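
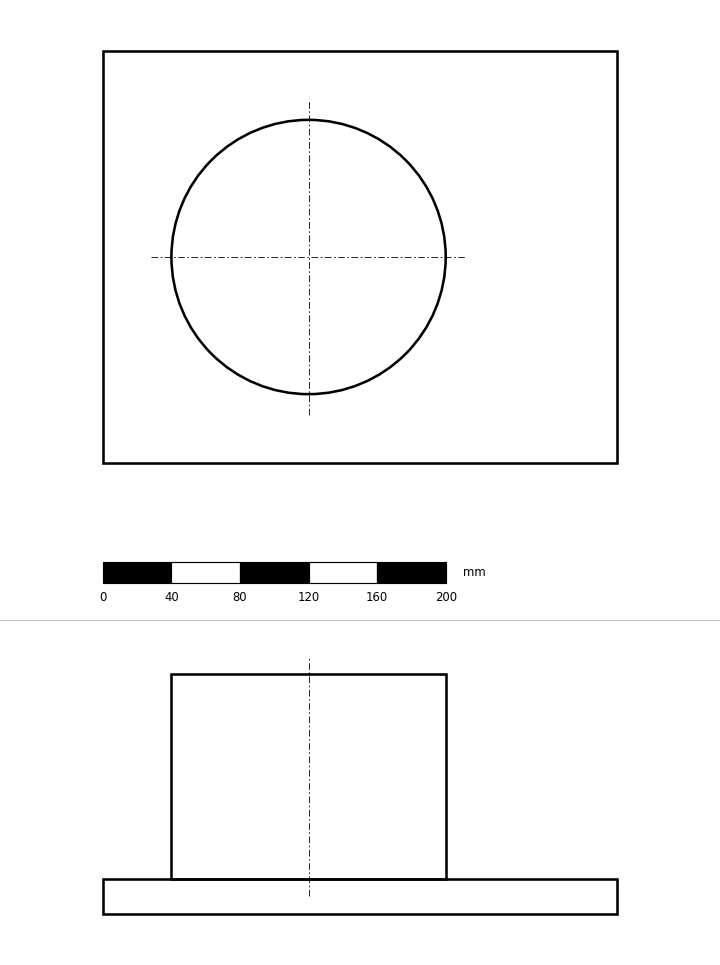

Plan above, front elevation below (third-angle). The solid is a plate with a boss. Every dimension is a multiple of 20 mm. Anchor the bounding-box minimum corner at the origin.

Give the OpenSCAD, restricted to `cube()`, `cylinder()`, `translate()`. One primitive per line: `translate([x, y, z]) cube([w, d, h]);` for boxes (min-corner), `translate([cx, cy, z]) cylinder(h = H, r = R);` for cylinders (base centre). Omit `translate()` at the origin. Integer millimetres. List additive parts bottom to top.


cube([300, 240, 20]);
translate([120, 120, 20]) cylinder(h = 120, r = 80);


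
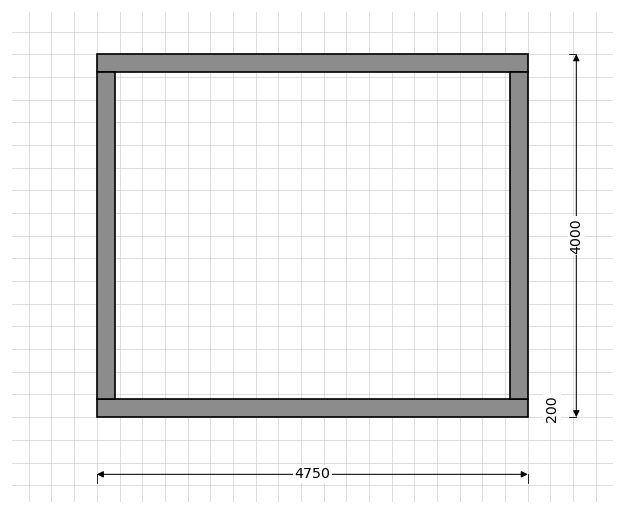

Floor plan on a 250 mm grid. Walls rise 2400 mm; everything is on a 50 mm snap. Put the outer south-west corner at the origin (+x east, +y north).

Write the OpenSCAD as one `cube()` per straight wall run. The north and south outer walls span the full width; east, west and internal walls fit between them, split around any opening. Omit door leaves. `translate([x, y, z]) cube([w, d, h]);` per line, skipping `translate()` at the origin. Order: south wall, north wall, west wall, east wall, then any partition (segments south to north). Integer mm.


cube([4750, 200, 2400]);
translate([0, 3800, 0]) cube([4750, 200, 2400]);
translate([0, 200, 0]) cube([200, 3600, 2400]);
translate([4550, 200, 0]) cube([200, 3600, 2400]);


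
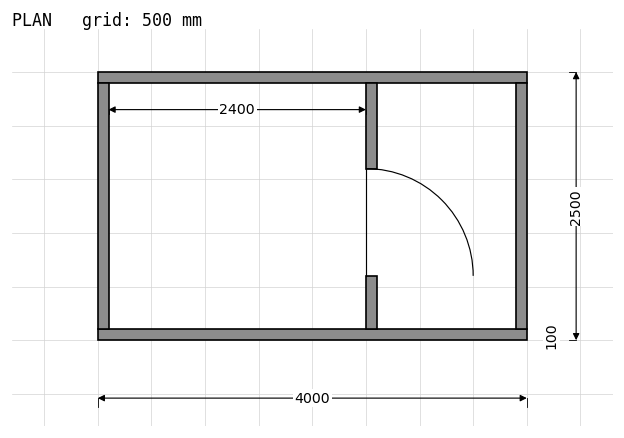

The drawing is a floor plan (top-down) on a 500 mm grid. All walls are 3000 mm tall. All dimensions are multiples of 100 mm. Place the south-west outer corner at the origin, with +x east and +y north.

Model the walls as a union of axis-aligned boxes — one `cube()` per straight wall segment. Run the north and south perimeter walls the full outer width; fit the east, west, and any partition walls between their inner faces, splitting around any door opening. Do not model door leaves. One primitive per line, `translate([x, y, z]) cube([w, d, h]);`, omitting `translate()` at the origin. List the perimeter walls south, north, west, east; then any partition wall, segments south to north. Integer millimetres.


cube([4000, 100, 3000]);
translate([0, 2400, 0]) cube([4000, 100, 3000]);
translate([0, 100, 0]) cube([100, 2300, 3000]);
translate([3900, 100, 0]) cube([100, 2300, 3000]);
translate([2500, 100, 0]) cube([100, 500, 3000]);
translate([2500, 1600, 0]) cube([100, 800, 3000]);


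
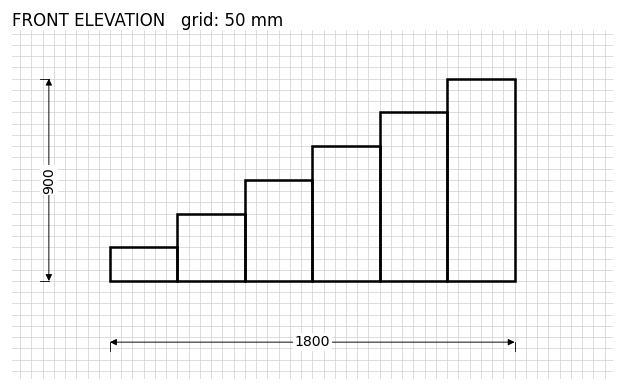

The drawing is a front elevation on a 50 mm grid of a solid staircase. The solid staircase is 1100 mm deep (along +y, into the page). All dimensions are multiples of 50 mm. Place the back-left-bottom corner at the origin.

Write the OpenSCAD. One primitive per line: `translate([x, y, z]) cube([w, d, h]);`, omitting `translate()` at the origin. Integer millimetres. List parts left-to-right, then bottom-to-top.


cube([300, 1100, 150]);
translate([300, 0, 0]) cube([300, 1100, 300]);
translate([600, 0, 0]) cube([300, 1100, 450]);
translate([900, 0, 0]) cube([300, 1100, 600]);
translate([1200, 0, 0]) cube([300, 1100, 750]);
translate([1500, 0, 0]) cube([300, 1100, 900]);


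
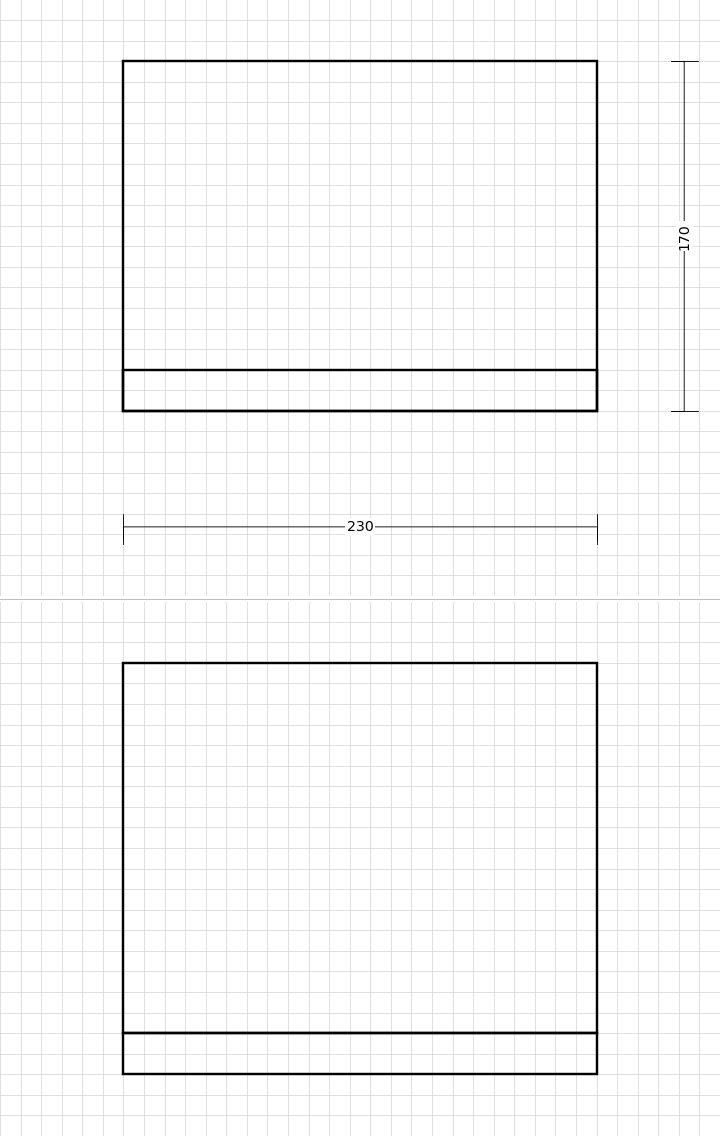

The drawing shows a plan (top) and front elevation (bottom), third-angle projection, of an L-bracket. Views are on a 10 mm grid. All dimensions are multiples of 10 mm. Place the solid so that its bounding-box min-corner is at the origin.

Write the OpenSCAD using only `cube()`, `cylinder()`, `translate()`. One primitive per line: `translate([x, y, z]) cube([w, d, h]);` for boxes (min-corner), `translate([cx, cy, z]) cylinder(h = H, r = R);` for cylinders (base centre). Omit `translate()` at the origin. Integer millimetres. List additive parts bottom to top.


cube([230, 170, 20]);
translate([0, 0, 20]) cube([230, 20, 180]);


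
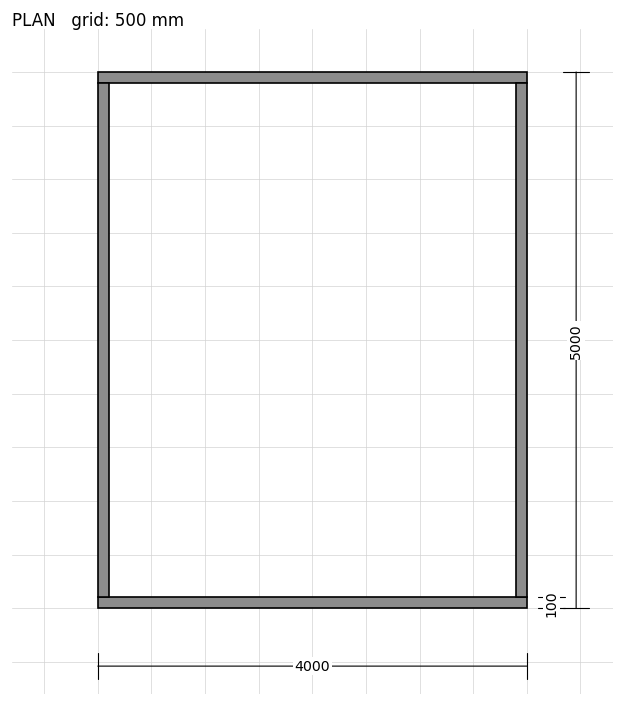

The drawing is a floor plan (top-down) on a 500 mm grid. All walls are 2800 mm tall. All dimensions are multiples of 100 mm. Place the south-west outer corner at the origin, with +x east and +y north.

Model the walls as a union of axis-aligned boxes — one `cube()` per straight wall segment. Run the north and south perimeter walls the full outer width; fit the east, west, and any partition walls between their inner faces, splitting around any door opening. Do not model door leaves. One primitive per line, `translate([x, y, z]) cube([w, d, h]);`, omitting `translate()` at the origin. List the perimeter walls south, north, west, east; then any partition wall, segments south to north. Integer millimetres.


cube([4000, 100, 2800]);
translate([0, 4900, 0]) cube([4000, 100, 2800]);
translate([0, 100, 0]) cube([100, 4800, 2800]);
translate([3900, 100, 0]) cube([100, 4800, 2800]);


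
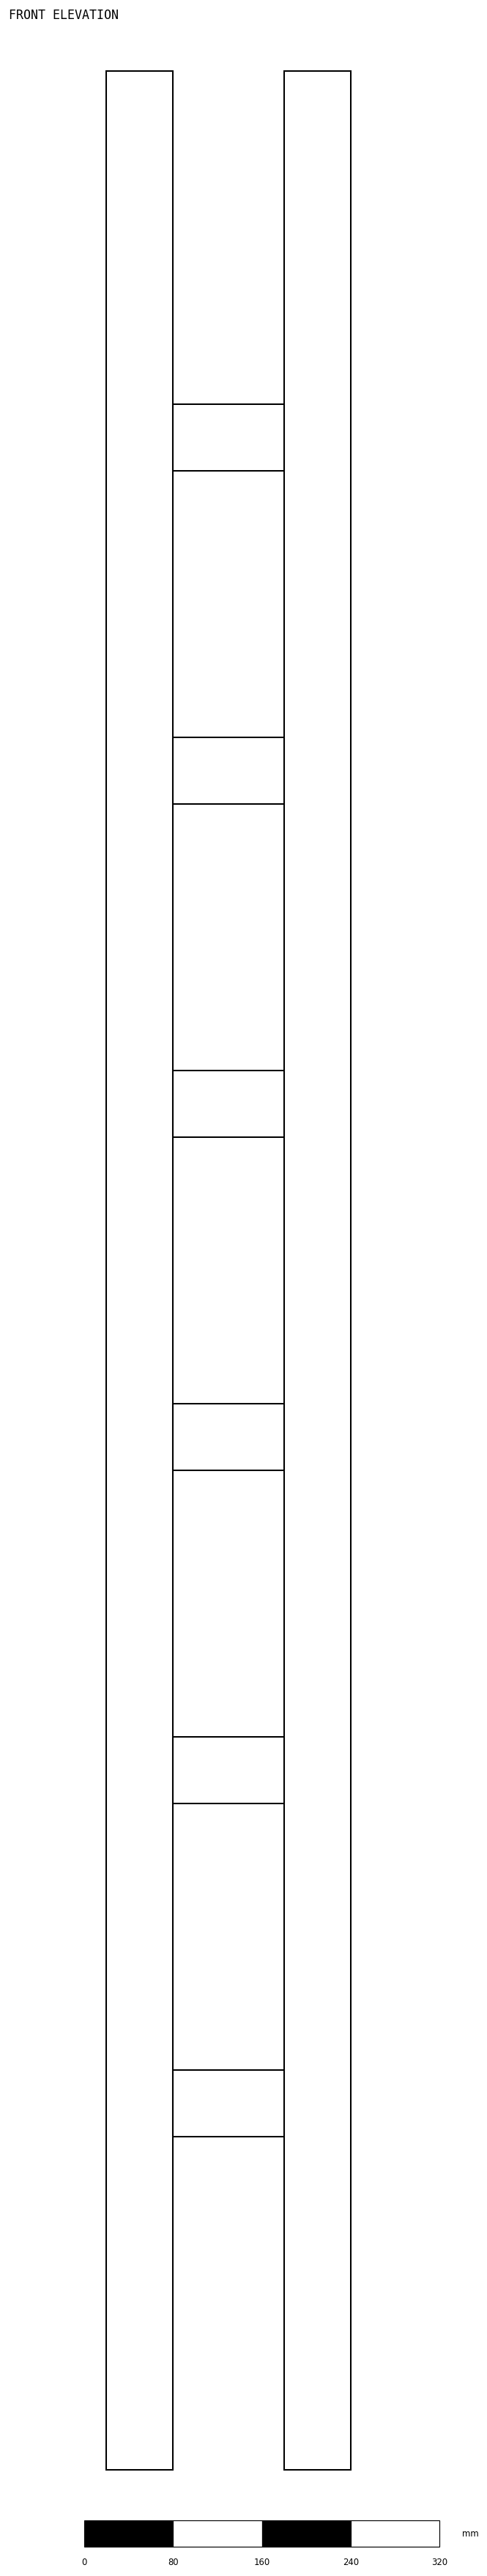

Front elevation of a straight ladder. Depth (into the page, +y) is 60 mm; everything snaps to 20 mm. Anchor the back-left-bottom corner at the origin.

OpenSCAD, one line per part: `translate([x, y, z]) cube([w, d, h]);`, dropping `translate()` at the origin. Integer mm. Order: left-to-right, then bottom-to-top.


cube([60, 60, 2160]);
translate([60, 0, 300]) cube([100, 60, 60]);
translate([60, 0, 600]) cube([100, 60, 60]);
translate([60, 0, 900]) cube([100, 60, 60]);
translate([60, 0, 1200]) cube([100, 60, 60]);
translate([60, 0, 1500]) cube([100, 60, 60]);
translate([60, 0, 1800]) cube([100, 60, 60]);
translate([160, 0, 0]) cube([60, 60, 2160]);


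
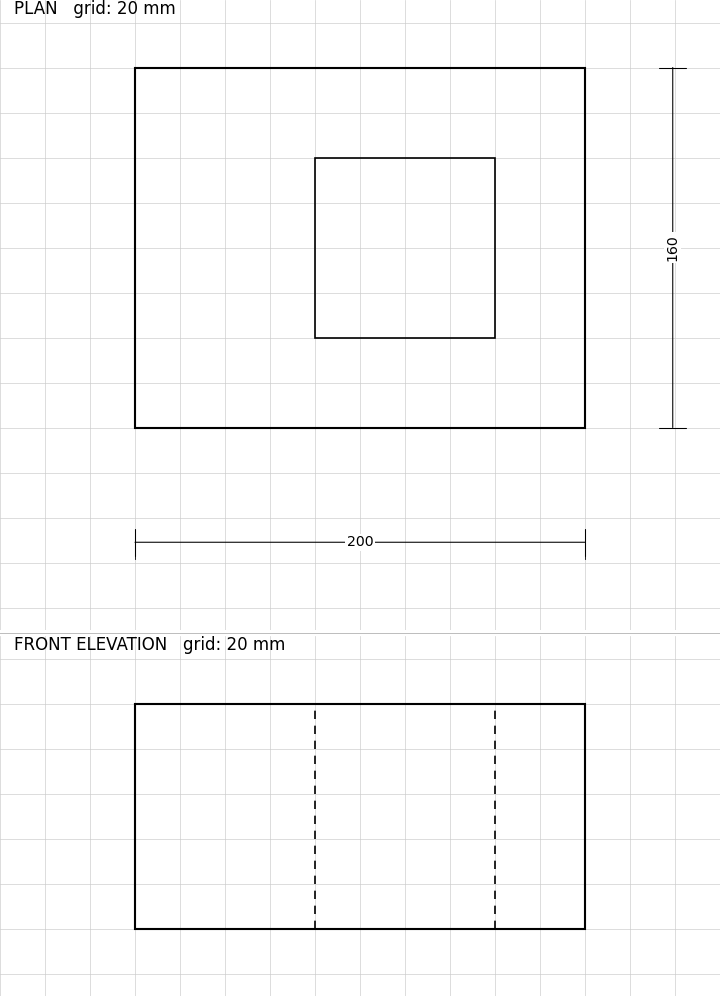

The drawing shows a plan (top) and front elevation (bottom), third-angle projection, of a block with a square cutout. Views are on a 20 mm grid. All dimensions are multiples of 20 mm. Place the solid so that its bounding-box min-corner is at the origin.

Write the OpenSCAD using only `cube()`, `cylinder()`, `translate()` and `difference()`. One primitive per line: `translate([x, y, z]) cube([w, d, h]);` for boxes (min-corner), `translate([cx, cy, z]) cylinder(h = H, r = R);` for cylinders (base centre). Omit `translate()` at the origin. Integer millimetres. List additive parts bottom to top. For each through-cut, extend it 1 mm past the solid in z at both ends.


difference() {
  cube([200, 160, 100]);
  translate([80, 40, -1]) cube([80, 80, 102]);
}


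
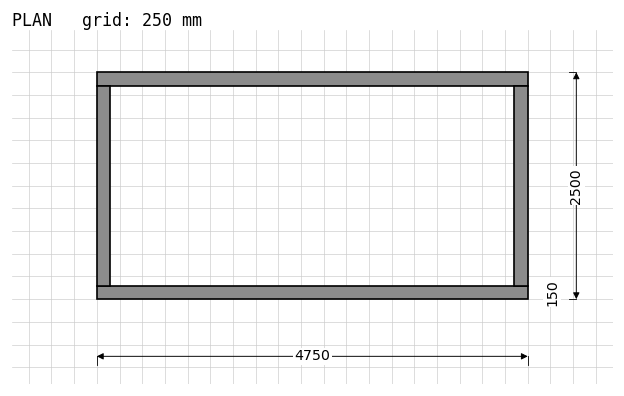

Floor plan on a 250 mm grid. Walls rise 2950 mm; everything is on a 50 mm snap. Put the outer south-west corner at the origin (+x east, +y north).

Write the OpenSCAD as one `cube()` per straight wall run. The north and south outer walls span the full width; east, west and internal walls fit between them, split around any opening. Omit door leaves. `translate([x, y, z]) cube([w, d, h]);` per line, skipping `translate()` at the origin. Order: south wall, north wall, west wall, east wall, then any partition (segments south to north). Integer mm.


cube([4750, 150, 2950]);
translate([0, 2350, 0]) cube([4750, 150, 2950]);
translate([0, 150, 0]) cube([150, 2200, 2950]);
translate([4600, 150, 0]) cube([150, 2200, 2950]);


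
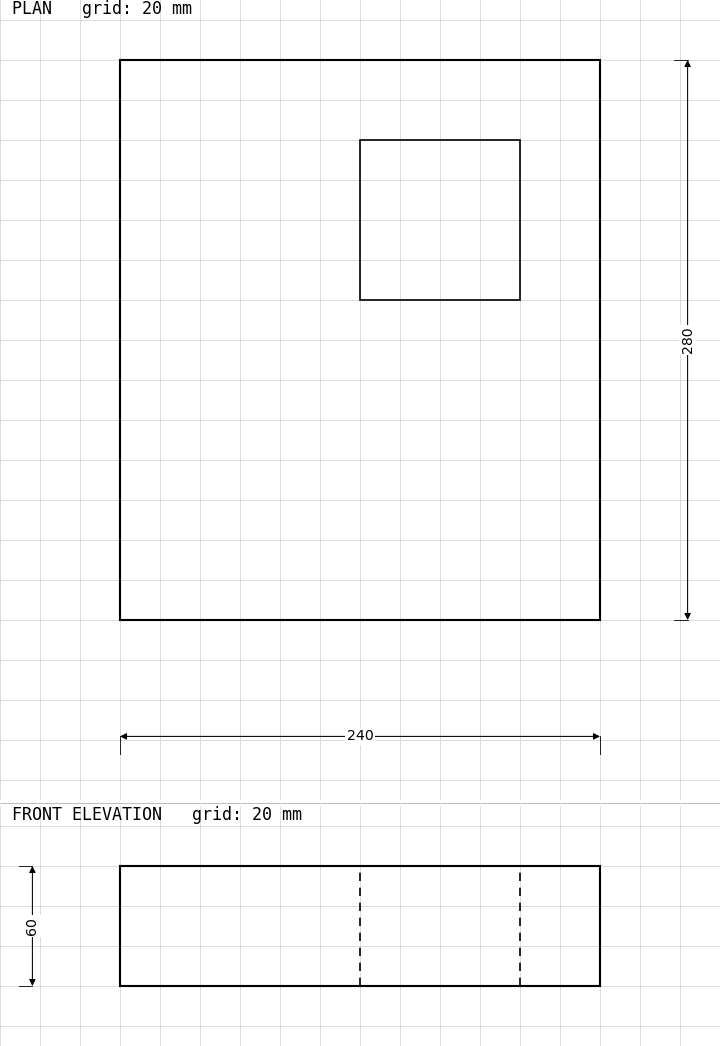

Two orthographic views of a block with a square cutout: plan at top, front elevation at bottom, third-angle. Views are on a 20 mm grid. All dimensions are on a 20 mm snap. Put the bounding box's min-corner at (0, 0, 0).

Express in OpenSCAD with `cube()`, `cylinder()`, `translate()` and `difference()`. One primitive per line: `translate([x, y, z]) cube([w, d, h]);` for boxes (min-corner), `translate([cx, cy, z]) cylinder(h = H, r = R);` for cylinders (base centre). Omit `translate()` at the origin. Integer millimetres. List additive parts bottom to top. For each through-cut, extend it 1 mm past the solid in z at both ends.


difference() {
  cube([240, 280, 60]);
  translate([120, 160, -1]) cube([80, 80, 62]);
}


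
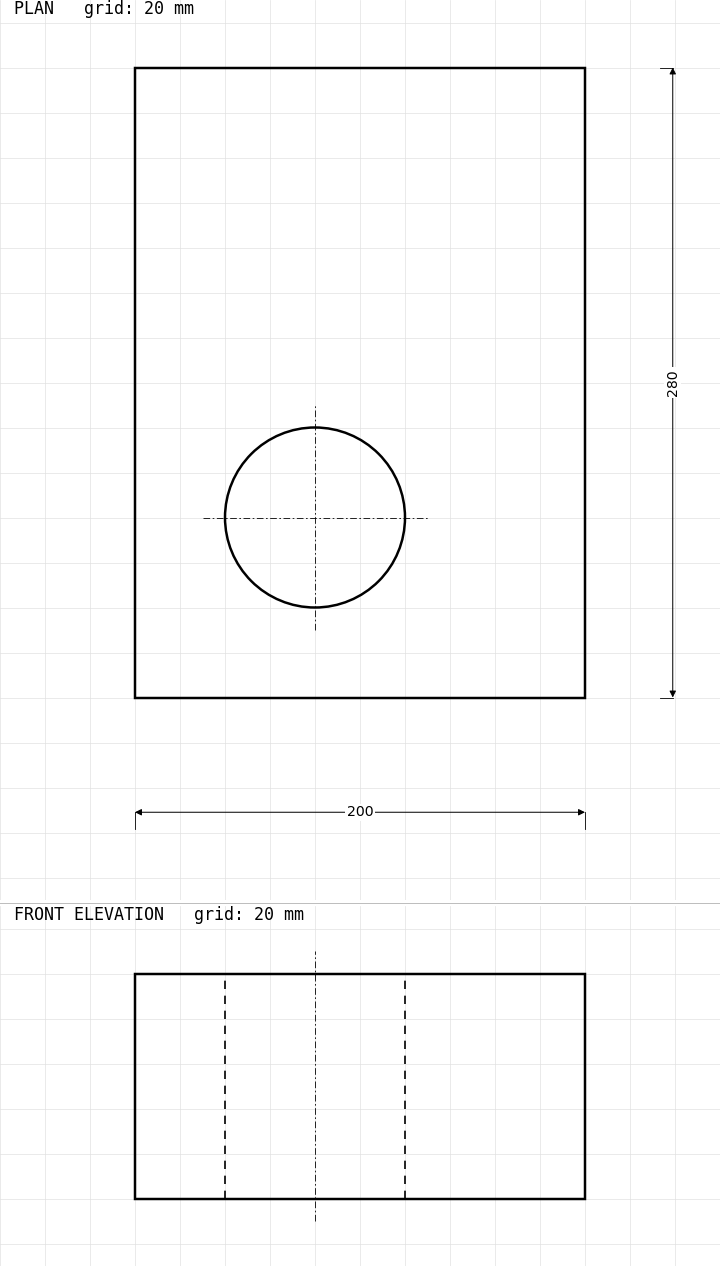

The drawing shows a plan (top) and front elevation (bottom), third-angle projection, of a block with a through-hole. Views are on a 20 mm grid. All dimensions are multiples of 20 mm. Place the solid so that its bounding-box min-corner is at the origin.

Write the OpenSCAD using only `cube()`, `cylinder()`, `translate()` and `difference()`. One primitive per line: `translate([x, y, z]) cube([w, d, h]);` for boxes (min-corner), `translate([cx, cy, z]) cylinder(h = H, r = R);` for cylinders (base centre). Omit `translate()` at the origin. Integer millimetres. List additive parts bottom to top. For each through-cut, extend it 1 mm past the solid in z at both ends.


difference() {
  cube([200, 280, 100]);
  translate([80, 80, -1]) cylinder(h = 102, r = 40);
}


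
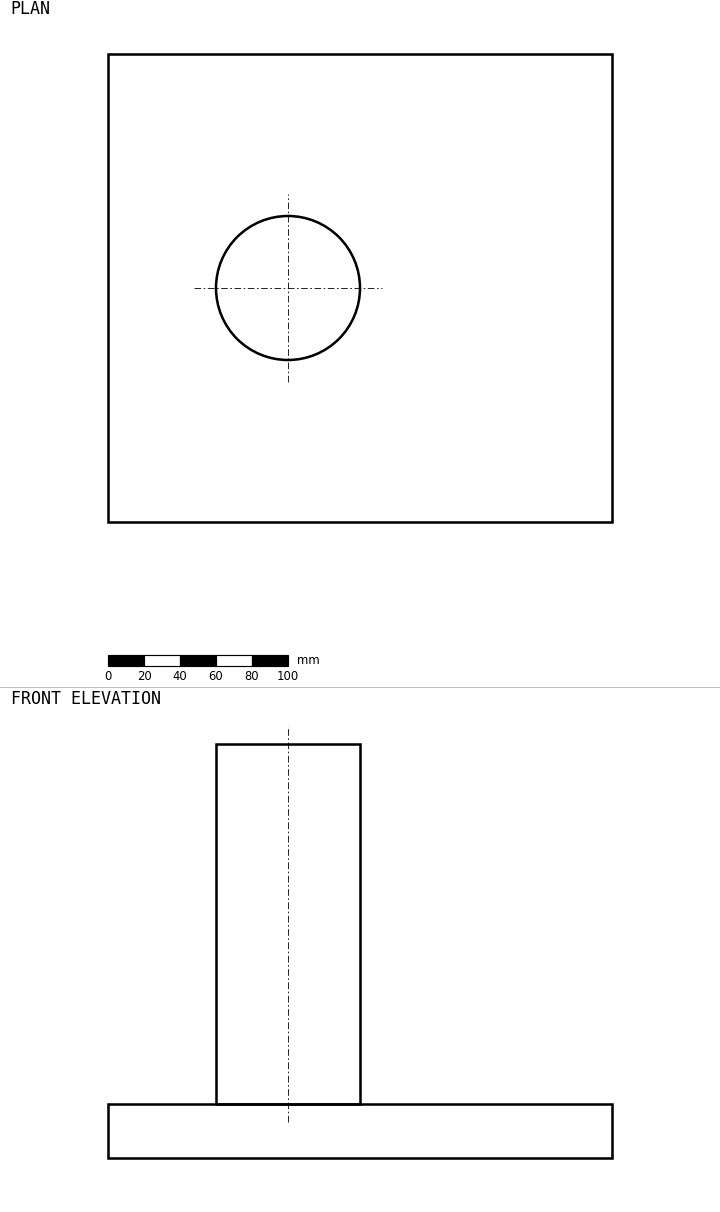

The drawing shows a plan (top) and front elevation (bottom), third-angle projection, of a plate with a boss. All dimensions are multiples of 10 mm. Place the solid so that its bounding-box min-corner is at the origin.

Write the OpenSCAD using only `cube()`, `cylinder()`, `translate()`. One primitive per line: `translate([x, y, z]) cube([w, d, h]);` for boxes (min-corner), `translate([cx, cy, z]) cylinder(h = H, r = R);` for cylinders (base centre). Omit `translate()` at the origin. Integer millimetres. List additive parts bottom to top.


cube([280, 260, 30]);
translate([100, 130, 30]) cylinder(h = 200, r = 40);


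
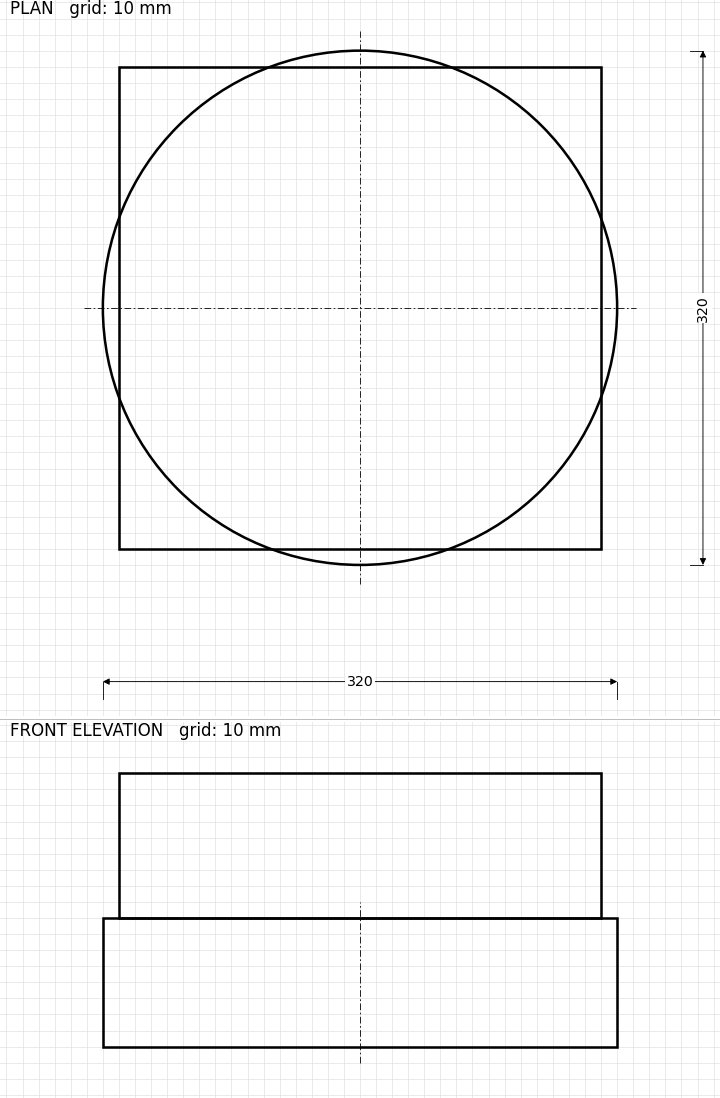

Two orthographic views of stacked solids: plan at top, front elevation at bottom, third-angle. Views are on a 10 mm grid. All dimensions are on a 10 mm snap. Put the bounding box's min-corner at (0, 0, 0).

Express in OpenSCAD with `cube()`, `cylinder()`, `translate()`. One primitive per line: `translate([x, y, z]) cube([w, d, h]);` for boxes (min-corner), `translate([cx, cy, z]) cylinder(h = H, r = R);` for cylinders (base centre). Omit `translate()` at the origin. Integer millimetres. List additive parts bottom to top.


translate([160, 160, 0]) cylinder(h = 80, r = 160);
translate([10, 10, 80]) cube([300, 300, 90]);


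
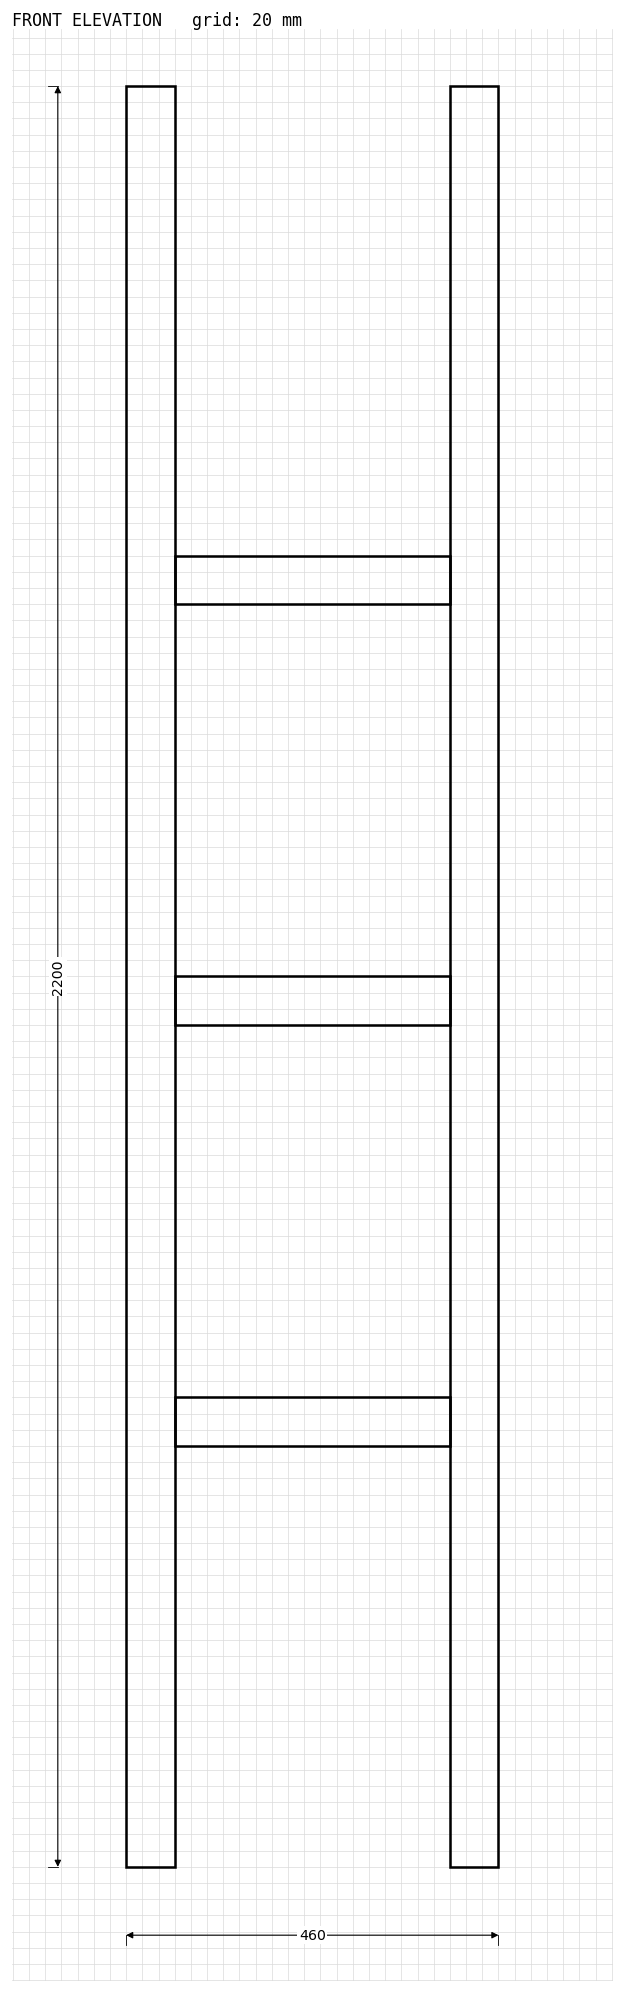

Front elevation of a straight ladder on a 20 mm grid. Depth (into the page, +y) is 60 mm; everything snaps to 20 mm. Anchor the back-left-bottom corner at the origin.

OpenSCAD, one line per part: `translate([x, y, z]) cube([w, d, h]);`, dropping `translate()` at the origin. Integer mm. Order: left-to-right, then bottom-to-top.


cube([60, 60, 2200]);
translate([60, 0, 520]) cube([340, 60, 60]);
translate([60, 0, 1040]) cube([340, 60, 60]);
translate([60, 0, 1560]) cube([340, 60, 60]);
translate([400, 0, 0]) cube([60, 60, 2200]);


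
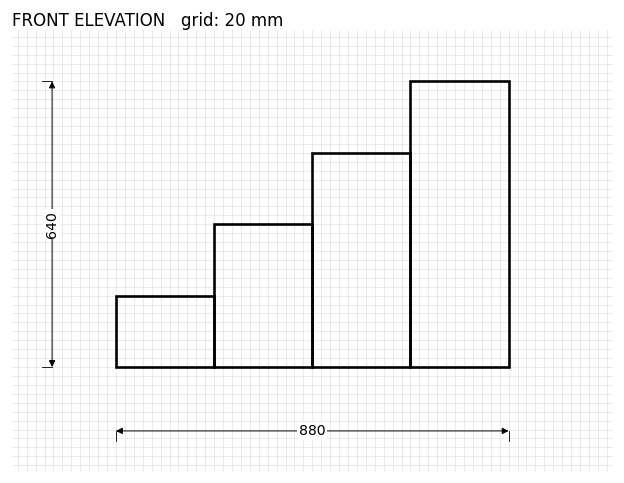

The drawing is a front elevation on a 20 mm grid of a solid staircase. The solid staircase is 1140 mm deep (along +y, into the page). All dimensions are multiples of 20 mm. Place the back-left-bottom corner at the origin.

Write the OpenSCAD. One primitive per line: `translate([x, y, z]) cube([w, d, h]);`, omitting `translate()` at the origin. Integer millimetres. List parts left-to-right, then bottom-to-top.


cube([220, 1140, 160]);
translate([220, 0, 0]) cube([220, 1140, 320]);
translate([440, 0, 0]) cube([220, 1140, 480]);
translate([660, 0, 0]) cube([220, 1140, 640]);


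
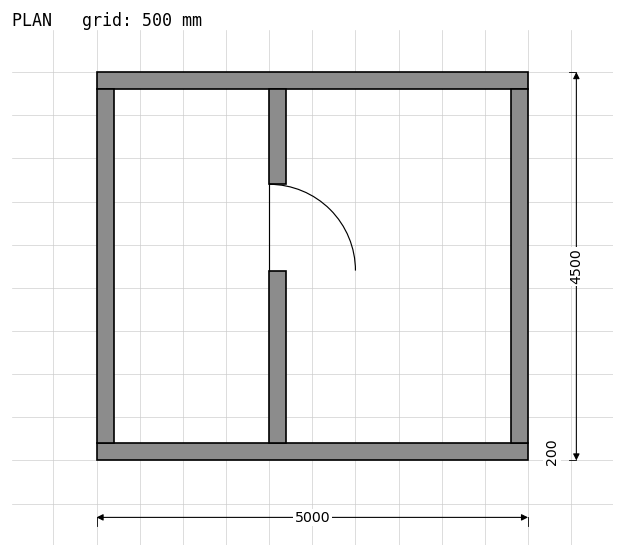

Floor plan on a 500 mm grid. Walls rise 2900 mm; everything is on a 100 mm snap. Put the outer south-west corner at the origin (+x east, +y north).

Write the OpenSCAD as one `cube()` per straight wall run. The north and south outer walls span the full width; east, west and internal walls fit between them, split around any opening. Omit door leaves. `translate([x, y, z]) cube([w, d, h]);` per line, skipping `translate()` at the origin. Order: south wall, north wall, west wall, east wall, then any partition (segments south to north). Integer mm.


cube([5000, 200, 2900]);
translate([0, 4300, 0]) cube([5000, 200, 2900]);
translate([0, 200, 0]) cube([200, 4100, 2900]);
translate([4800, 200, 0]) cube([200, 4100, 2900]);
translate([2000, 200, 0]) cube([200, 2000, 2900]);
translate([2000, 3200, 0]) cube([200, 1100, 2900]);


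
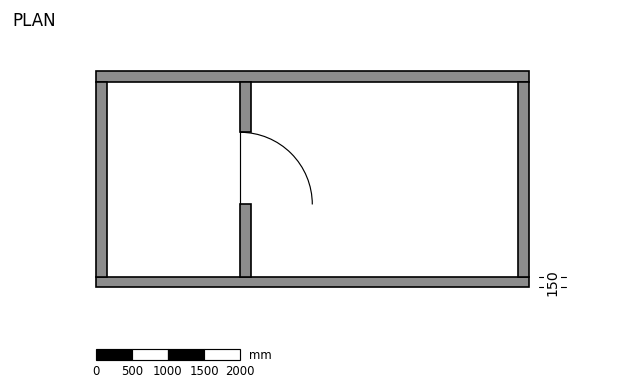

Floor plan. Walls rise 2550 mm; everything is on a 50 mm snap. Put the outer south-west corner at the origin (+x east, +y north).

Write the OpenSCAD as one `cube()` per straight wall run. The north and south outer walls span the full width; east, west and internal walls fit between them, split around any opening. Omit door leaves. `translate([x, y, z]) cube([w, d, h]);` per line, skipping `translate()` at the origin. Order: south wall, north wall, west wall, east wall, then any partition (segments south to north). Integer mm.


cube([6000, 150, 2550]);
translate([0, 2850, 0]) cube([6000, 150, 2550]);
translate([0, 150, 0]) cube([150, 2700, 2550]);
translate([5850, 150, 0]) cube([150, 2700, 2550]);
translate([2000, 150, 0]) cube([150, 1000, 2550]);
translate([2000, 2150, 0]) cube([150, 700, 2550]);


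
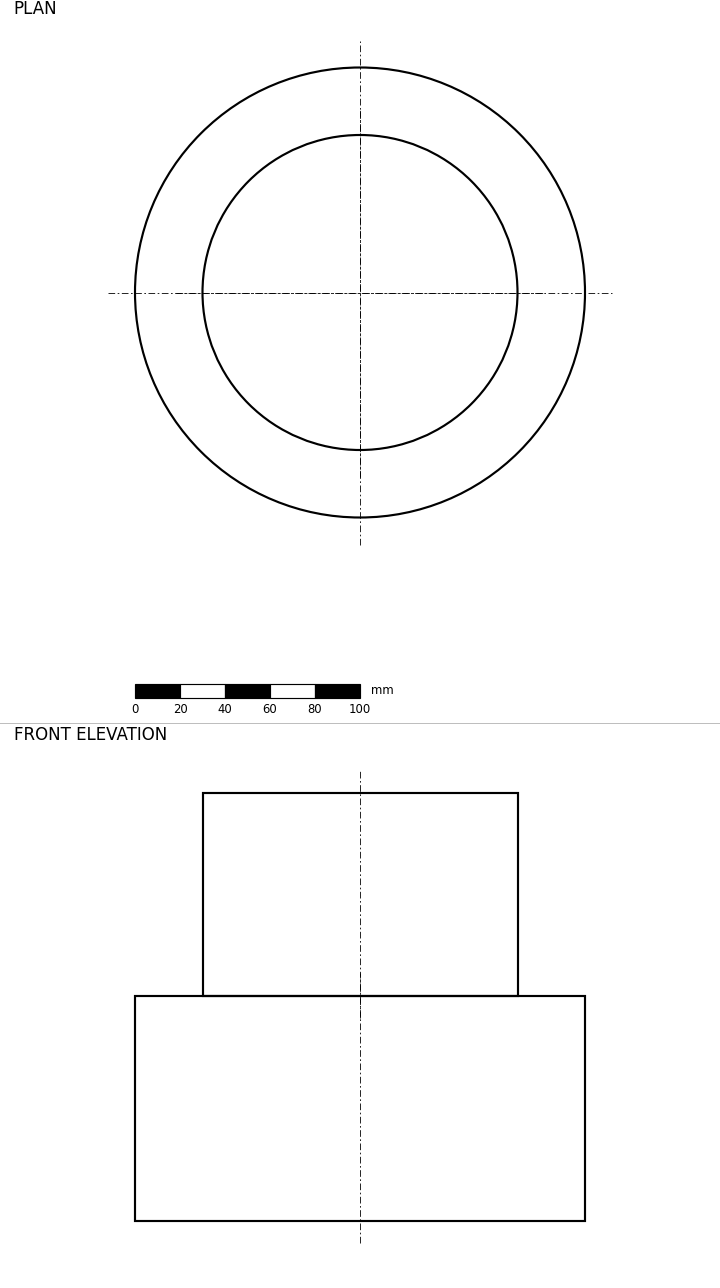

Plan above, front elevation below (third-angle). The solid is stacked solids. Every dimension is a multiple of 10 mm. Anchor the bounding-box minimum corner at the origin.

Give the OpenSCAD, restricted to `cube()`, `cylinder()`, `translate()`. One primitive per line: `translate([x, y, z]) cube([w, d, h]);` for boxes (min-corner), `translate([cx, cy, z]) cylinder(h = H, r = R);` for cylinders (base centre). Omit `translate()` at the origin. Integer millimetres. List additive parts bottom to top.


translate([100, 100, 0]) cylinder(h = 100, r = 100);
translate([100, 100, 100]) cylinder(h = 90, r = 70);


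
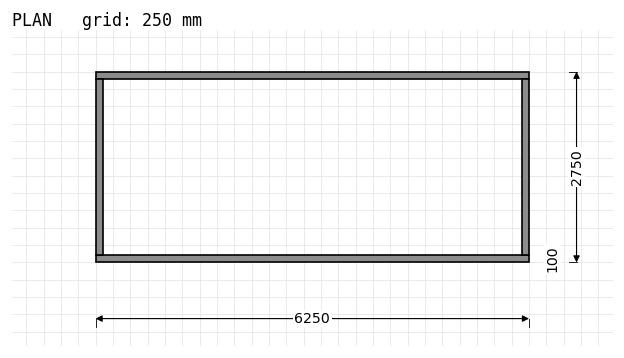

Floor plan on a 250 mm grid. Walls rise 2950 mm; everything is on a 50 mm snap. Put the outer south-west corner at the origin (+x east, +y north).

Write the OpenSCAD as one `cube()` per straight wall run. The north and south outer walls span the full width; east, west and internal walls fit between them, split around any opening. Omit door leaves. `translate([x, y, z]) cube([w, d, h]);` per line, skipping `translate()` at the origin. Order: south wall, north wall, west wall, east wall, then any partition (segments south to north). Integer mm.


cube([6250, 100, 2950]);
translate([0, 2650, 0]) cube([6250, 100, 2950]);
translate([0, 100, 0]) cube([100, 2550, 2950]);
translate([6150, 100, 0]) cube([100, 2550, 2950]);


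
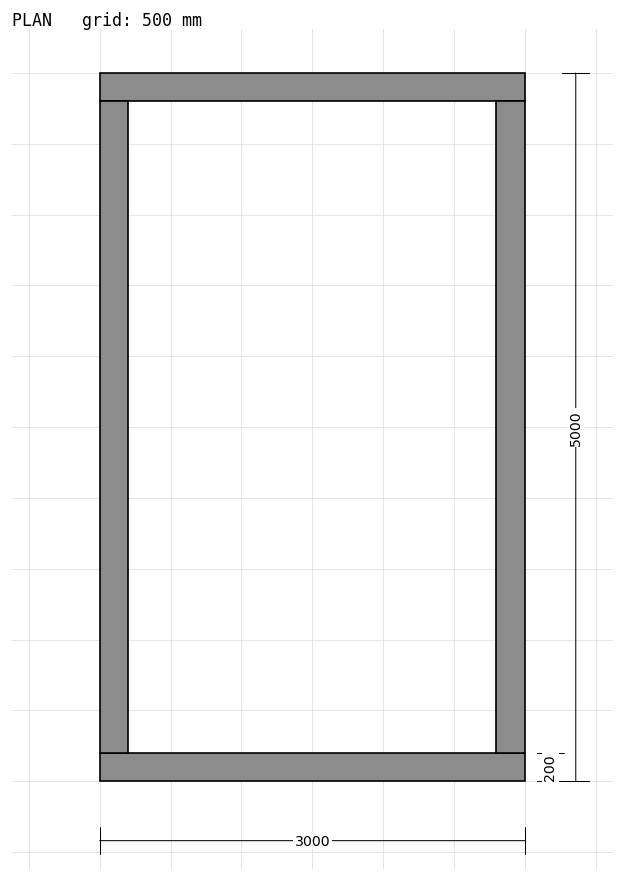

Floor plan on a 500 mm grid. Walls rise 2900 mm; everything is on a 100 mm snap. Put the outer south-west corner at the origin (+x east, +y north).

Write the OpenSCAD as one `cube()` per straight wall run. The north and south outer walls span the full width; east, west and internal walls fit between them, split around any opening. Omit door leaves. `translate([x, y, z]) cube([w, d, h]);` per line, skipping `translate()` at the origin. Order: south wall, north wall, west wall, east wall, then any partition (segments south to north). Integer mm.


cube([3000, 200, 2900]);
translate([0, 4800, 0]) cube([3000, 200, 2900]);
translate([0, 200, 0]) cube([200, 4600, 2900]);
translate([2800, 200, 0]) cube([200, 4600, 2900]);


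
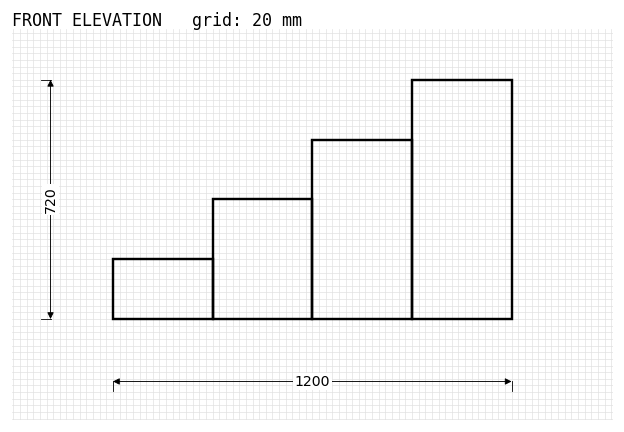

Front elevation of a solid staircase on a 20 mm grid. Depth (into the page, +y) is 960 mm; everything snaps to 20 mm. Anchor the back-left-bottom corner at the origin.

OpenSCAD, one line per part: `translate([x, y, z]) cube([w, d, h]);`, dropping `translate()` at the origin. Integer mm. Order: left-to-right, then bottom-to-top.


cube([300, 960, 180]);
translate([300, 0, 0]) cube([300, 960, 360]);
translate([600, 0, 0]) cube([300, 960, 540]);
translate([900, 0, 0]) cube([300, 960, 720]);


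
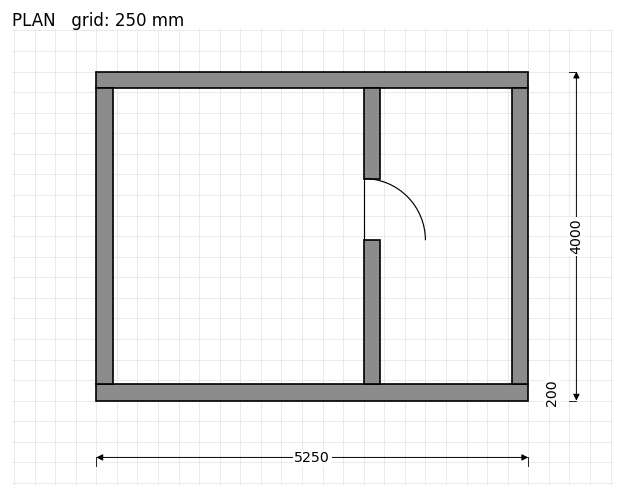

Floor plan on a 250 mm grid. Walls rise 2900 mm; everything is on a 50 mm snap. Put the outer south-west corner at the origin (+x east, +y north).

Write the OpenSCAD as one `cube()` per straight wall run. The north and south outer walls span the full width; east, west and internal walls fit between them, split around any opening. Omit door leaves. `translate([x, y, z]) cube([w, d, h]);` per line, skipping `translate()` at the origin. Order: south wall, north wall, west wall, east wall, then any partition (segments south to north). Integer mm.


cube([5250, 200, 2900]);
translate([0, 3800, 0]) cube([5250, 200, 2900]);
translate([0, 200, 0]) cube([200, 3600, 2900]);
translate([5050, 200, 0]) cube([200, 3600, 2900]);
translate([3250, 200, 0]) cube([200, 1750, 2900]);
translate([3250, 2700, 0]) cube([200, 1100, 2900]);


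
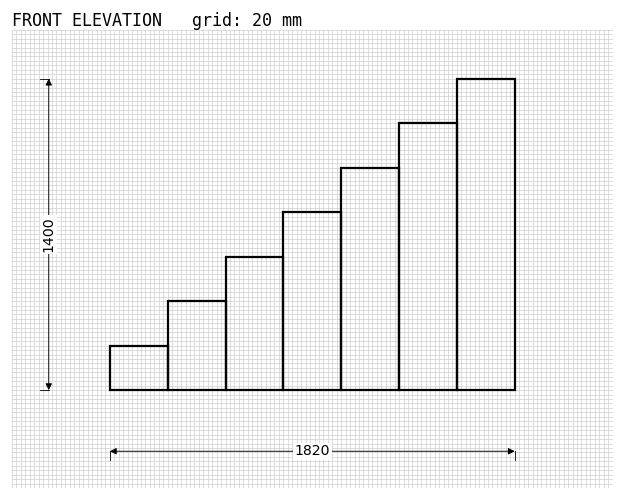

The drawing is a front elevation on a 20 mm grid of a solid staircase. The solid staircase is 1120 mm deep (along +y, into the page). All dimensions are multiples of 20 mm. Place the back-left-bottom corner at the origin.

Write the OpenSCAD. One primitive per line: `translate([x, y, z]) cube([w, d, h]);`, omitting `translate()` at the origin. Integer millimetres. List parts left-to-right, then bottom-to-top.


cube([260, 1120, 200]);
translate([260, 0, 0]) cube([260, 1120, 400]);
translate([520, 0, 0]) cube([260, 1120, 600]);
translate([780, 0, 0]) cube([260, 1120, 800]);
translate([1040, 0, 0]) cube([260, 1120, 1000]);
translate([1300, 0, 0]) cube([260, 1120, 1200]);
translate([1560, 0, 0]) cube([260, 1120, 1400]);


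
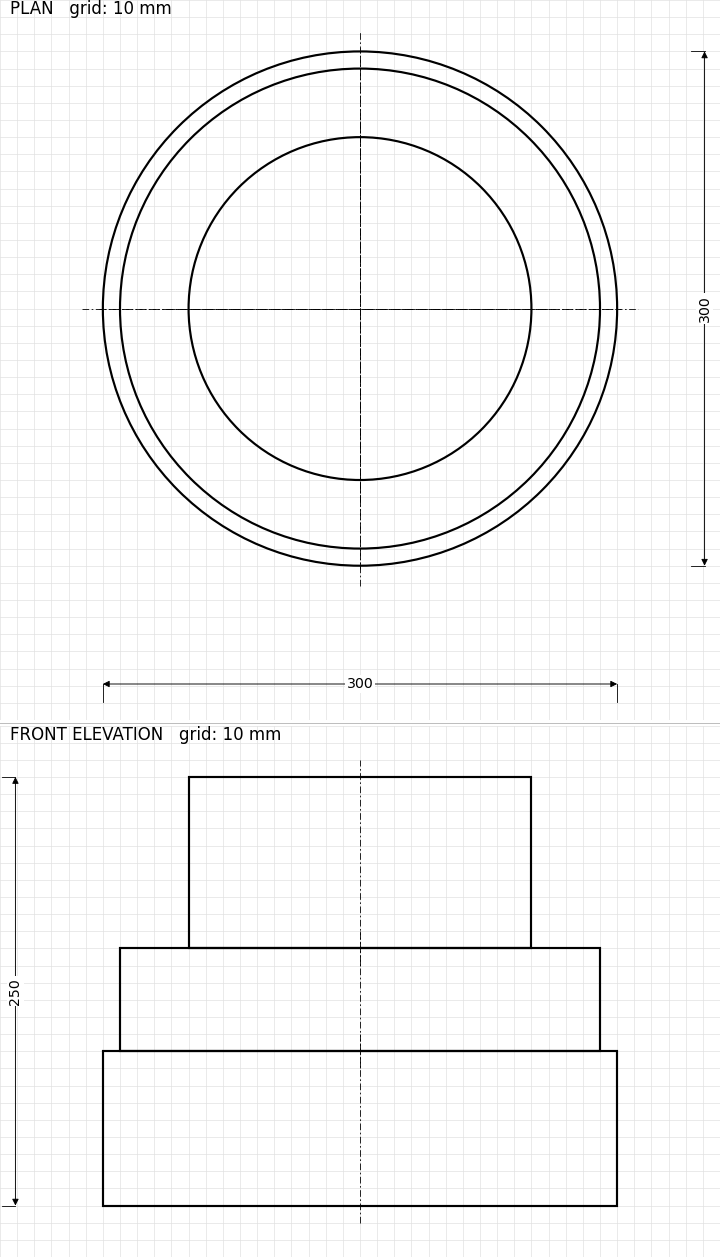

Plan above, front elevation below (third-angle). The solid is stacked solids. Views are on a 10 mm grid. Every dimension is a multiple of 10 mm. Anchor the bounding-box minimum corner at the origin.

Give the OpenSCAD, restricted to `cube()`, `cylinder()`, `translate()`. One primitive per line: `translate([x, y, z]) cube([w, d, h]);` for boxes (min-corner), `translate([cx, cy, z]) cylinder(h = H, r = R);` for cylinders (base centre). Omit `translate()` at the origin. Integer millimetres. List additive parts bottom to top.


translate([150, 150, 0]) cylinder(h = 90, r = 150);
translate([150, 150, 90]) cylinder(h = 60, r = 140);
translate([150, 150, 150]) cylinder(h = 100, r = 100);


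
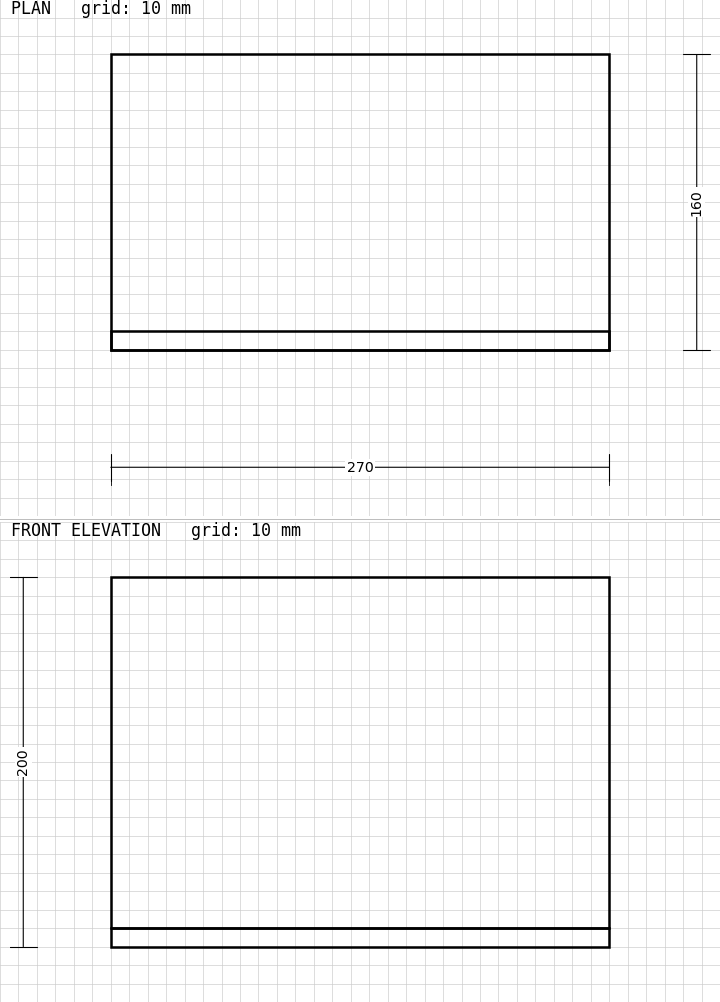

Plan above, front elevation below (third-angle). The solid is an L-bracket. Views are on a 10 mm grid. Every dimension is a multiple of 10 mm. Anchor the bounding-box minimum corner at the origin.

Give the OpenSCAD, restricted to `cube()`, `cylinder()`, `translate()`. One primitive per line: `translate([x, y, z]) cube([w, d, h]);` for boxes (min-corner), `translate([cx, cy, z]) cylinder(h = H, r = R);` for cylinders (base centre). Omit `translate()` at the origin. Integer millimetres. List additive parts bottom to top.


cube([270, 160, 10]);
translate([0, 0, 10]) cube([270, 10, 190]);


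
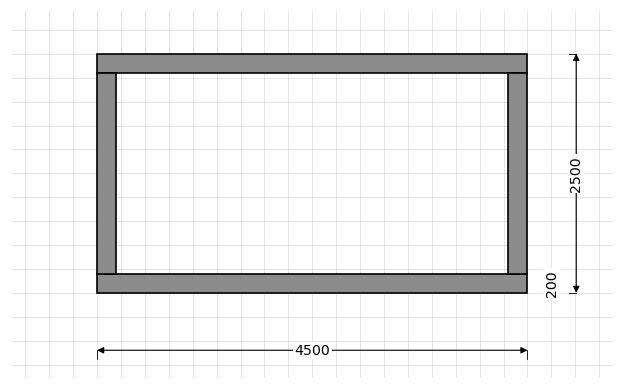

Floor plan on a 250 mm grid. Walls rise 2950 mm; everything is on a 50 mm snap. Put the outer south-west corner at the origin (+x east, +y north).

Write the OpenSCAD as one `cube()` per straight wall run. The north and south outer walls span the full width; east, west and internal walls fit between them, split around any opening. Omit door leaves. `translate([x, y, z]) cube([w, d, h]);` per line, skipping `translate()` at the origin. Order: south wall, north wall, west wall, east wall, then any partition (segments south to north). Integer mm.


cube([4500, 200, 2950]);
translate([0, 2300, 0]) cube([4500, 200, 2950]);
translate([0, 200, 0]) cube([200, 2100, 2950]);
translate([4300, 200, 0]) cube([200, 2100, 2950]);


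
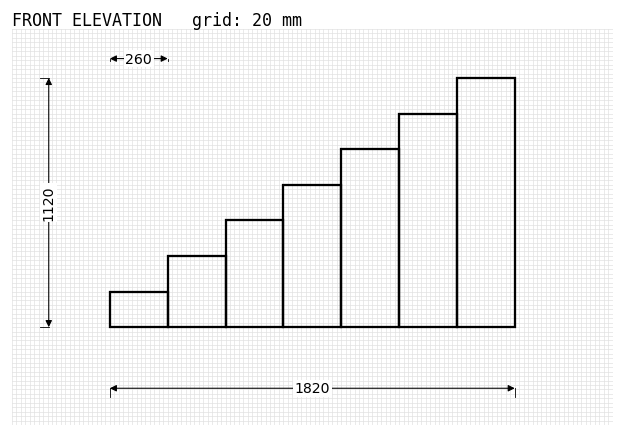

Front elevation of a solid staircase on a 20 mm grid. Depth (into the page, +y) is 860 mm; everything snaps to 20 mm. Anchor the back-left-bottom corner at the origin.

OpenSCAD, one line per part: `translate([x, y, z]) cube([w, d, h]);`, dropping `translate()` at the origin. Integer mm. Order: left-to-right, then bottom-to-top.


cube([260, 860, 160]);
translate([260, 0, 0]) cube([260, 860, 320]);
translate([520, 0, 0]) cube([260, 860, 480]);
translate([780, 0, 0]) cube([260, 860, 640]);
translate([1040, 0, 0]) cube([260, 860, 800]);
translate([1300, 0, 0]) cube([260, 860, 960]);
translate([1560, 0, 0]) cube([260, 860, 1120]);


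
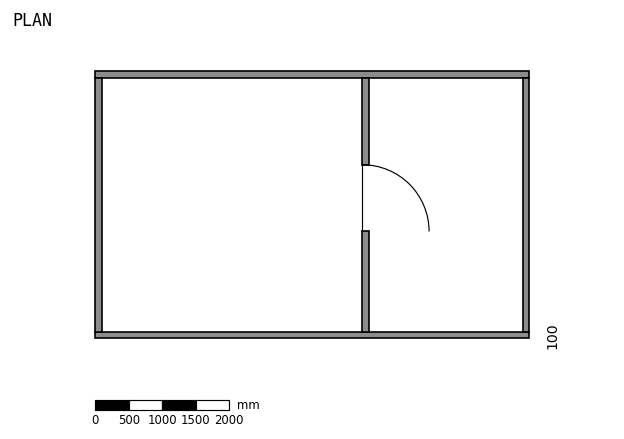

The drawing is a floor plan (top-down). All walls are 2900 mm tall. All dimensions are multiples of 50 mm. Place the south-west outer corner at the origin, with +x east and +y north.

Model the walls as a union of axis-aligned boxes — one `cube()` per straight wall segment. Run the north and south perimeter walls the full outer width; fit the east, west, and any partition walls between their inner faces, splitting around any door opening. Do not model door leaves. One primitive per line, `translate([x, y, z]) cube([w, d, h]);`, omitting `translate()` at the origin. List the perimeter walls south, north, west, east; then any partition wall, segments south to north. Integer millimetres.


cube([6500, 100, 2900]);
translate([0, 3900, 0]) cube([6500, 100, 2900]);
translate([0, 100, 0]) cube([100, 3800, 2900]);
translate([6400, 100, 0]) cube([100, 3800, 2900]);
translate([4000, 100, 0]) cube([100, 1500, 2900]);
translate([4000, 2600, 0]) cube([100, 1300, 2900]);


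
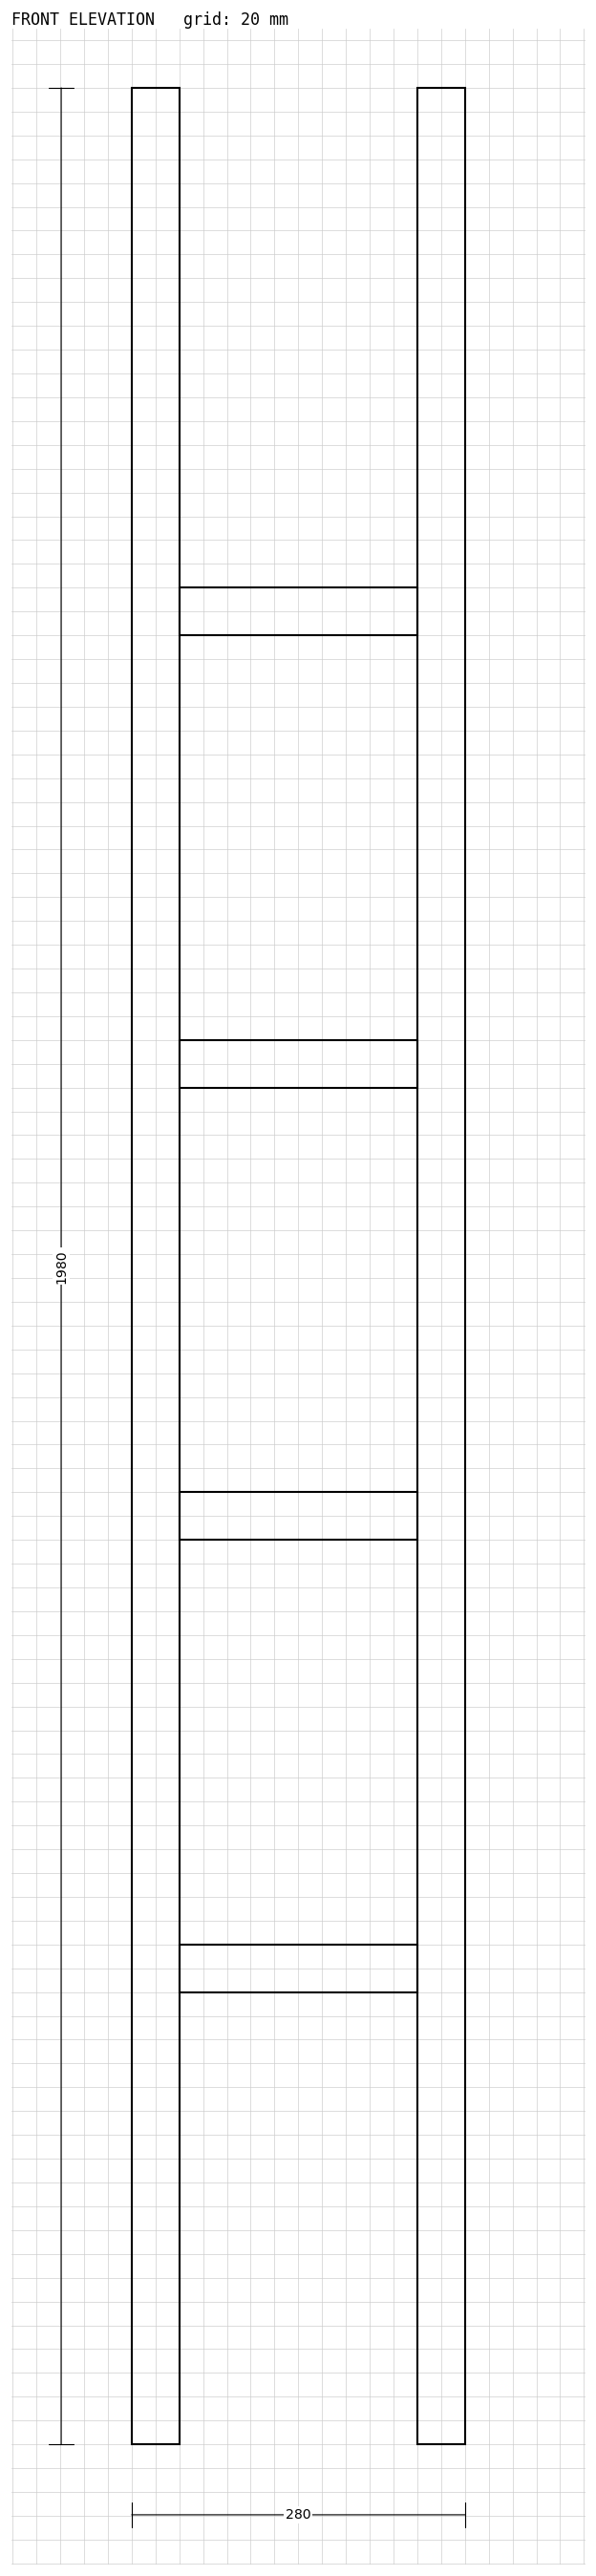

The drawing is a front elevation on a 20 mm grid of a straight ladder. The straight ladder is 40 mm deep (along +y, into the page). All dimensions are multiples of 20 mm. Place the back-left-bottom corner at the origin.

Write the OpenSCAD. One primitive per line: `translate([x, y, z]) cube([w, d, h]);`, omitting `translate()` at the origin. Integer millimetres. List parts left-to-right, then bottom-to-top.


cube([40, 40, 1980]);
translate([40, 0, 380]) cube([200, 40, 40]);
translate([40, 0, 760]) cube([200, 40, 40]);
translate([40, 0, 1140]) cube([200, 40, 40]);
translate([40, 0, 1520]) cube([200, 40, 40]);
translate([240, 0, 0]) cube([40, 40, 1980]);


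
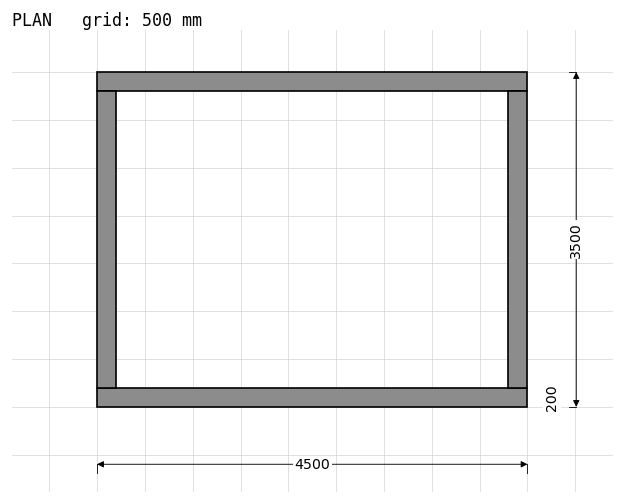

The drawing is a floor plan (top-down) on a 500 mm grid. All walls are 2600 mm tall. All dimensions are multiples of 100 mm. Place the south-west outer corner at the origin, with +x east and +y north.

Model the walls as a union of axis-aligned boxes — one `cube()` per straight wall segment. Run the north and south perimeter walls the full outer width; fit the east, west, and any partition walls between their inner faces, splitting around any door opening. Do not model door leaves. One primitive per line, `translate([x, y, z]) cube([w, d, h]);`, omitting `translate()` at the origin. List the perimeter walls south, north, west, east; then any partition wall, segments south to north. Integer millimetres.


cube([4500, 200, 2600]);
translate([0, 3300, 0]) cube([4500, 200, 2600]);
translate([0, 200, 0]) cube([200, 3100, 2600]);
translate([4300, 200, 0]) cube([200, 3100, 2600]);


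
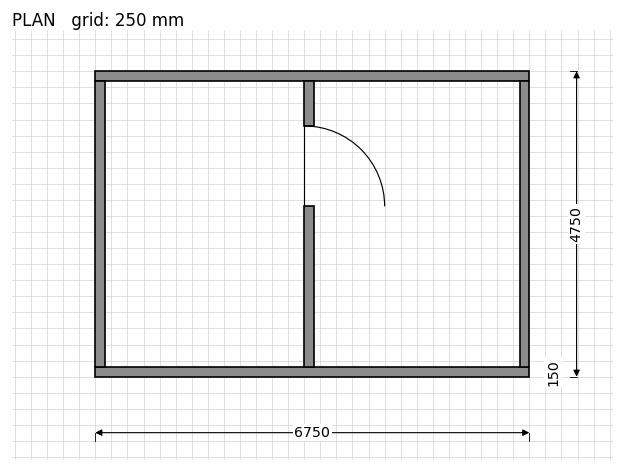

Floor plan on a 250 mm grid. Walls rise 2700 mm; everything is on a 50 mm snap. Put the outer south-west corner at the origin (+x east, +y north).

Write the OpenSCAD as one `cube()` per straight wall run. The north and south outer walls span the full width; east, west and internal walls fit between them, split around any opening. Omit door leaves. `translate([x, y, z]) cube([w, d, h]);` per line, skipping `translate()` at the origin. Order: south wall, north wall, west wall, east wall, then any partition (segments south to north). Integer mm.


cube([6750, 150, 2700]);
translate([0, 4600, 0]) cube([6750, 150, 2700]);
translate([0, 150, 0]) cube([150, 4450, 2700]);
translate([6600, 150, 0]) cube([150, 4450, 2700]);
translate([3250, 150, 0]) cube([150, 2500, 2700]);
translate([3250, 3900, 0]) cube([150, 700, 2700]);


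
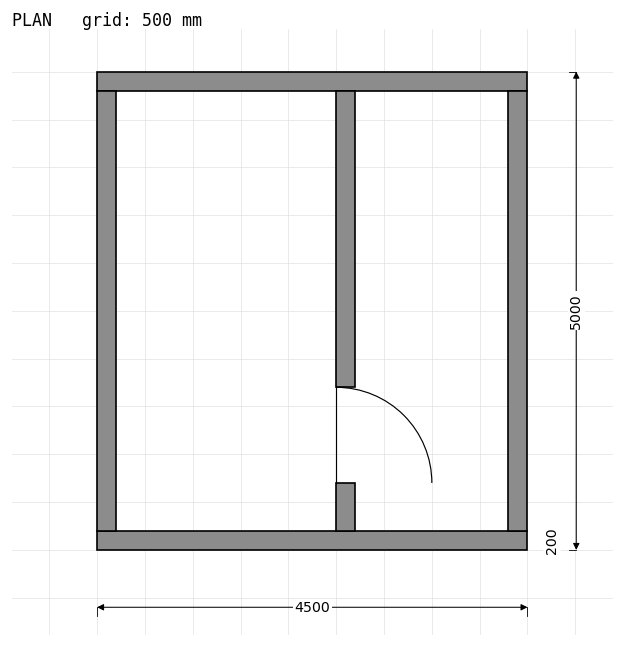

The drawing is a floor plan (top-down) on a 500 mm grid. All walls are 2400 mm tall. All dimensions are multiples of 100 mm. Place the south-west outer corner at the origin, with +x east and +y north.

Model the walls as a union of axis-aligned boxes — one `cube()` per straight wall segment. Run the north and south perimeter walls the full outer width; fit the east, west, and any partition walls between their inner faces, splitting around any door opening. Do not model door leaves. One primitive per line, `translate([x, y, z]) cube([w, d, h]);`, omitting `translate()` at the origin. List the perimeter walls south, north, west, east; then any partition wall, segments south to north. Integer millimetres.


cube([4500, 200, 2400]);
translate([0, 4800, 0]) cube([4500, 200, 2400]);
translate([0, 200, 0]) cube([200, 4600, 2400]);
translate([4300, 200, 0]) cube([200, 4600, 2400]);
translate([2500, 200, 0]) cube([200, 500, 2400]);
translate([2500, 1700, 0]) cube([200, 3100, 2400]);


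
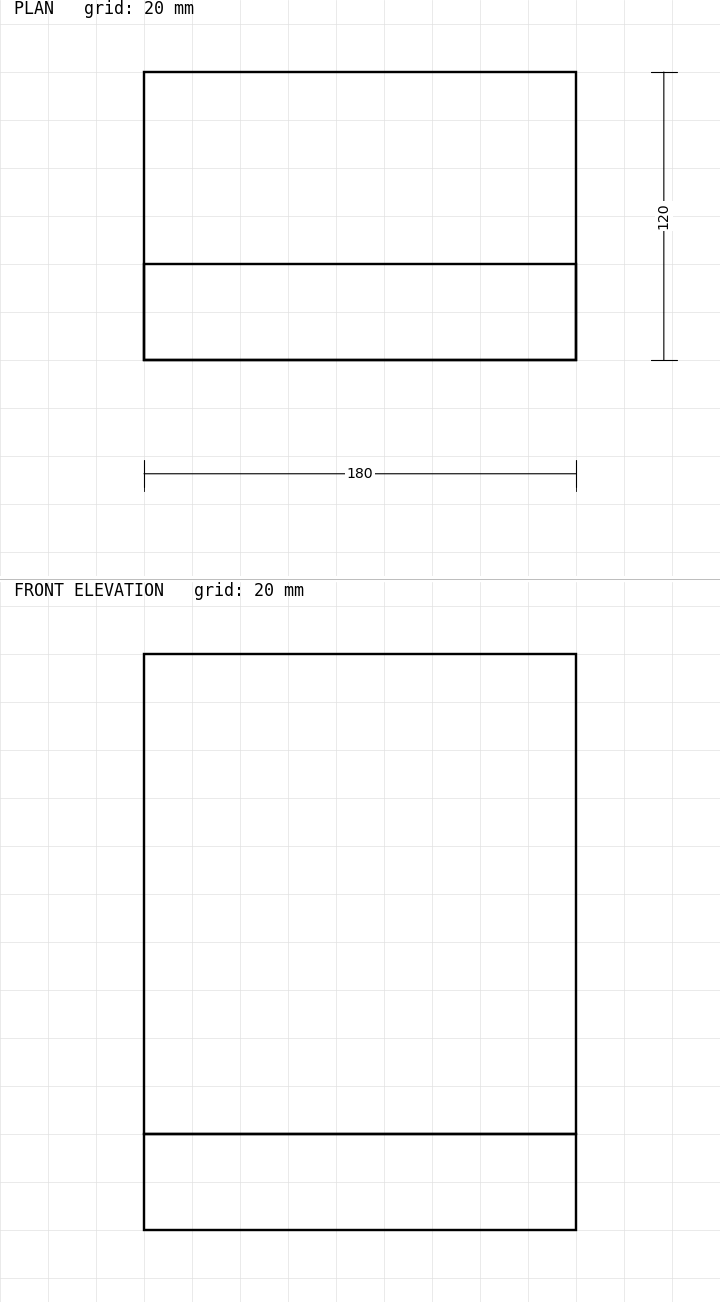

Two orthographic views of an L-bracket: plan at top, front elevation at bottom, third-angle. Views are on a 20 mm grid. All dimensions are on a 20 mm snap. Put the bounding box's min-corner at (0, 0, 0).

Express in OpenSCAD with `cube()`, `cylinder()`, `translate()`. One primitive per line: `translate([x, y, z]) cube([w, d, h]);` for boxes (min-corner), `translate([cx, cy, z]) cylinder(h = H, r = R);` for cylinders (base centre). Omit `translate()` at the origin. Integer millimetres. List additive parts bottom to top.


cube([180, 120, 40]);
translate([0, 0, 40]) cube([180, 40, 200]);


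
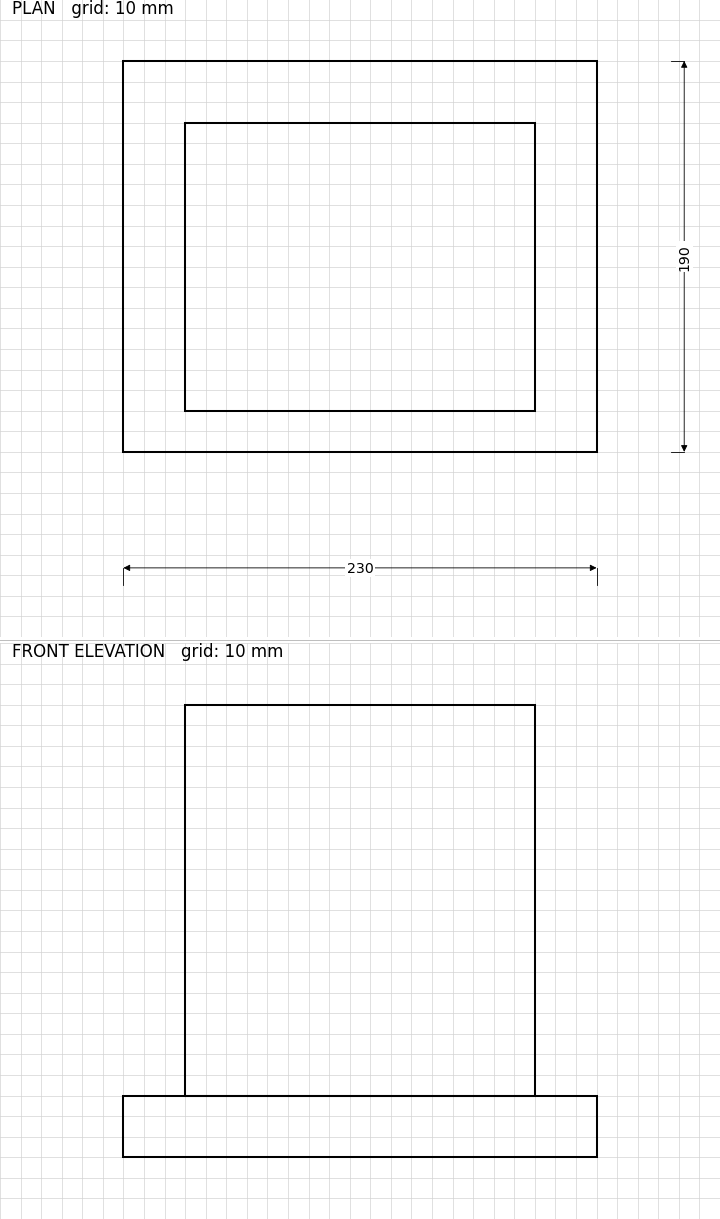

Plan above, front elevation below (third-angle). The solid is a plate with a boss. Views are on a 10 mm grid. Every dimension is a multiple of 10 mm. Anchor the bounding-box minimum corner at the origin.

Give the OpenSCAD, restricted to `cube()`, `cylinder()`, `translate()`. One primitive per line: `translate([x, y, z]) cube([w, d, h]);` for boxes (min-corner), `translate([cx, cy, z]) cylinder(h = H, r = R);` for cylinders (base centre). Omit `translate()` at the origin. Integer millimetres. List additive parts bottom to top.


cube([230, 190, 30]);
translate([30, 20, 30]) cube([170, 140, 190]);


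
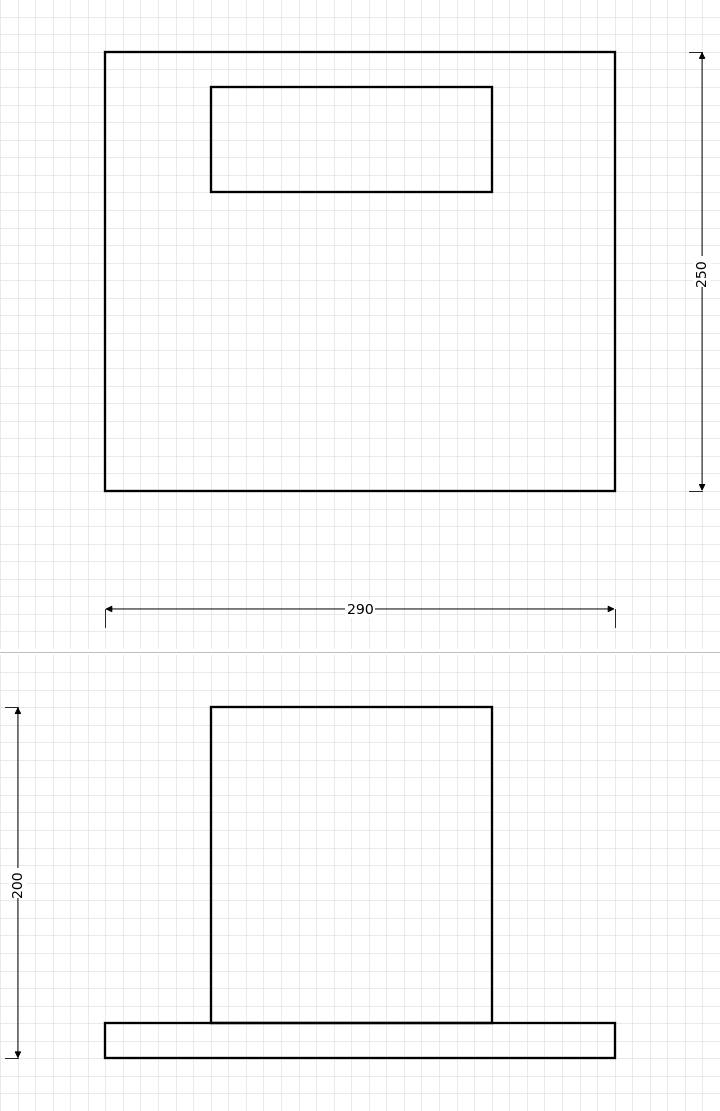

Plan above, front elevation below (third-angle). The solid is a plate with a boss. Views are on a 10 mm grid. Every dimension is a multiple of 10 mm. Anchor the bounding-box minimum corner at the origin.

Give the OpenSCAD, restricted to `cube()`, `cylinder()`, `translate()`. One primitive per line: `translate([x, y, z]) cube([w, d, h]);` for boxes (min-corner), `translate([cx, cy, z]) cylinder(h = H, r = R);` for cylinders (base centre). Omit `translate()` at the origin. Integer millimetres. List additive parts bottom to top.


cube([290, 250, 20]);
translate([60, 170, 20]) cube([160, 60, 180]);


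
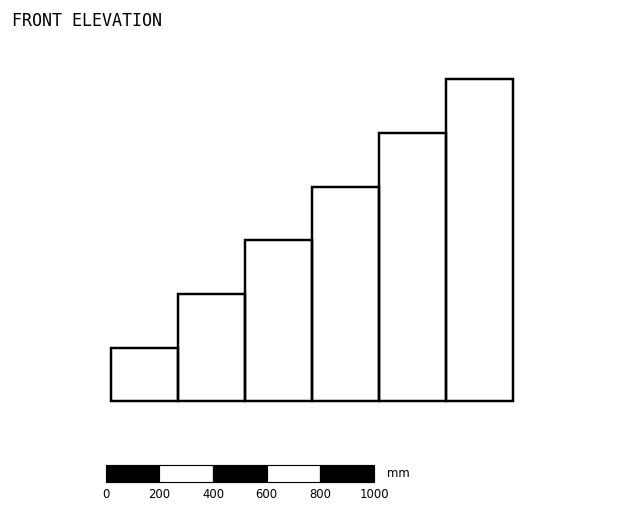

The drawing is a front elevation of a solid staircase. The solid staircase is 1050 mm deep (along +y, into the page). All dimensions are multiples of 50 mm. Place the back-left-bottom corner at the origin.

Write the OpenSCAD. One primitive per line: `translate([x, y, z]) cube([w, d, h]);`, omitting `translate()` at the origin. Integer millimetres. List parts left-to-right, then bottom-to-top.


cube([250, 1050, 200]);
translate([250, 0, 0]) cube([250, 1050, 400]);
translate([500, 0, 0]) cube([250, 1050, 600]);
translate([750, 0, 0]) cube([250, 1050, 800]);
translate([1000, 0, 0]) cube([250, 1050, 1000]);
translate([1250, 0, 0]) cube([250, 1050, 1200]);


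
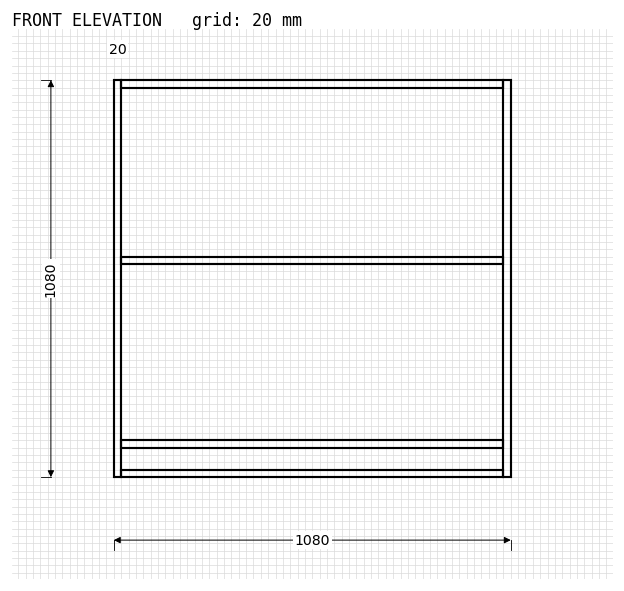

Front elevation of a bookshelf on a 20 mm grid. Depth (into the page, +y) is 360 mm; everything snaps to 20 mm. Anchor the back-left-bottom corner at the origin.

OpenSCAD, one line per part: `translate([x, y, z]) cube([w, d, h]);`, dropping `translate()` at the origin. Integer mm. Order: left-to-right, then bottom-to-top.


cube([20, 360, 1080]);
translate([20, 0, 0]) cube([1040, 360, 20]);
translate([20, 0, 80]) cube([1040, 360, 20]);
translate([20, 0, 580]) cube([1040, 360, 20]);
translate([20, 0, 1060]) cube([1040, 360, 20]);
translate([1060, 0, 0]) cube([20, 360, 1080]);
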